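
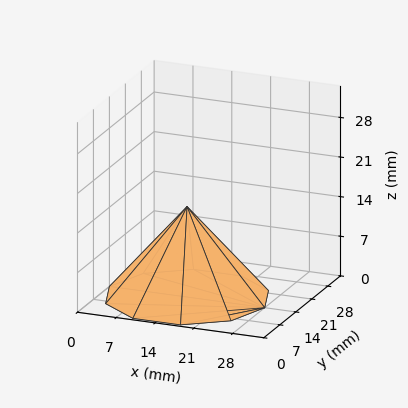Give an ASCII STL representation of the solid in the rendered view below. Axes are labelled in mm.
Reading the render: the shape is a regular 10-sided pyramid, base circumscribed radius ≈ 14 mm, apex at z ≈ 16 mm (dimensions read to the nearest mm from the axis ticks). For the STL, each face is triangulated and given an outward normal.

solid part
  facet normal 0.0000 0.0000 -1.0000
    outer loop
      vertex 18.3 27.3 0.0
      vertex 25.3 22.2 0.0
      vertex 28.0 14.0 0.0
    endloop
  endfacet
  facet normal 0.0000 0.0000 -1.0000
    outer loop
      vertex 9.7 27.3 0.0
      vertex 18.3 27.3 0.0
      vertex 28.0 14.0 0.0
    endloop
  endfacet
  facet normal 0.0000 0.0000 -1.0000
    outer loop
      vertex 2.7 22.2 0.0
      vertex 9.7 27.3 0.0
      vertex 28.0 14.0 0.0
    endloop
  endfacet
  facet normal 0.0000 0.0000 -1.0000
    outer loop
      vertex 0.0 14.0 0.0
      vertex 2.7 22.2 0.0
      vertex 28.0 14.0 0.0
    endloop
  endfacet
  facet normal 0.0000 0.0000 -1.0000
    outer loop
      vertex 2.7 5.8 0.0
      vertex 0.0 14.0 0.0
      vertex 28.0 14.0 0.0
    endloop
  endfacet
  facet normal 0.0000 0.0000 -1.0000
    outer loop
      vertex 9.7 0.7 0.0
      vertex 2.7 5.8 0.0
      vertex 28.0 14.0 0.0
    endloop
  endfacet
  facet normal 0.0000 0.0000 -1.0000
    outer loop
      vertex 18.3 0.7 0.0
      vertex 9.7 0.7 0.0
      vertex 28.0 14.0 0.0
    endloop
  endfacet
  facet normal 0.0000 0.0000 -1.0000
    outer loop
      vertex 25.3 5.8 0.0
      vertex 18.3 0.7 0.0
      vertex 28.0 14.0 0.0
    endloop
  endfacet
  facet normal 0.7305 0.2405 0.6392
    outer loop
      vertex 28.0 14.0 0.0
      vertex 25.3 22.2 0.0
      vertex 14.0 14.0 16.0
    endloop
  endfacet
  facet normal 0.4531 0.6219 0.6387
    outer loop
      vertex 25.3 22.2 0.0
      vertex 18.3 27.3 0.0
      vertex 14.0 14.0 16.0
    endloop
  endfacet
  facet normal 0.0000 0.7690 0.6392
    outer loop
      vertex 18.3 27.3 0.0
      vertex 9.7 27.3 0.0
      vertex 14.0 14.0 16.0
    endloop
  endfacet
  facet normal -0.4531 0.6219 0.6387
    outer loop
      vertex 9.7 27.3 0.0
      vertex 2.7 22.2 0.0
      vertex 14.0 14.0 16.0
    endloop
  endfacet
  facet normal -0.7305 0.2405 0.6392
    outer loop
      vertex 2.7 22.2 0.0
      vertex 0.0 14.0 0.0
      vertex 14.0 14.0 16.0
    endloop
  endfacet
  facet normal -0.7305 -0.2405 0.6392
    outer loop
      vertex 0.0 14.0 0.0
      vertex 2.7 5.8 0.0
      vertex 14.0 14.0 16.0
    endloop
  endfacet
  facet normal -0.4531 -0.6219 0.6387
    outer loop
      vertex 2.7 5.8 0.0
      vertex 9.7 0.7 0.0
      vertex 14.0 14.0 16.0
    endloop
  endfacet
  facet normal 0.0000 -0.7690 0.6392
    outer loop
      vertex 9.7 0.7 0.0
      vertex 18.3 0.7 0.0
      vertex 14.0 14.0 16.0
    endloop
  endfacet
  facet normal 0.4531 -0.6219 0.6387
    outer loop
      vertex 18.3 0.7 0.0
      vertex 25.3 5.8 0.0
      vertex 14.0 14.0 16.0
    endloop
  endfacet
  facet normal 0.7305 -0.2405 0.6392
    outer loop
      vertex 25.3 5.8 0.0
      vertex 28.0 14.0 0.0
      vertex 14.0 14.0 16.0
    endloop
  endfacet
endsolid part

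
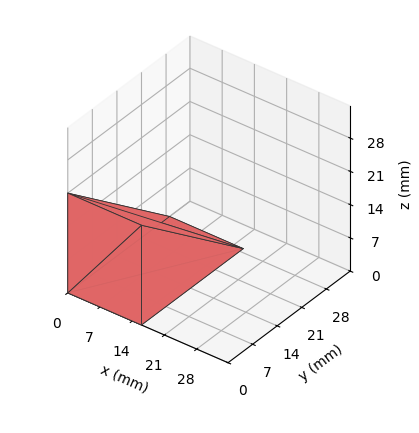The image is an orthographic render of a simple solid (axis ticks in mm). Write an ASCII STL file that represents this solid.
Reading the render: the shape is a wedge (ramp): 16 × 29 mm base, rising to 21 mm along the y=0 edge and sloping linearly to z=0 at y=29 (dimensions read to the nearest mm from the axis ticks). For the STL, each face is triangulated and given an outward normal.

solid part
  facet normal 0.0000 0.0000 -1.0000
    outer loop
      vertex 16.00 29.00 0.00
      vertex 16.00 0.00 0.00
      vertex 0.00 0.00 0.00
    endloop
  endfacet
  facet normal 0.0000 0.0000 -1.0000
    outer loop
      vertex 0.00 29.00 0.00
      vertex 16.00 29.00 0.00
      vertex 0.00 0.00 0.00
    endloop
  endfacet
  facet normal 0.0000 -1.0000 0.0000
    outer loop
      vertex 0.00 0.00 0.00
      vertex 16.00 0.00 0.00
      vertex 16.00 0.00 21.00
    endloop
  endfacet
  facet normal 0.0000 -1.0000 0.0000
    outer loop
      vertex 0.00 0.00 0.00
      vertex 16.00 0.00 21.00
      vertex 0.00 0.00 21.00
    endloop
  endfacet
  facet normal 0.0000 0.5865 0.8099
    outer loop
      vertex 0.00 0.00 21.00
      vertex 16.00 0.00 21.00
      vertex 16.00 29.00 0.00
    endloop
  endfacet
  facet normal 0.0000 0.5865 0.8099
    outer loop
      vertex 0.00 0.00 21.00
      vertex 16.00 29.00 0.00
      vertex 0.00 29.00 0.00
    endloop
  endfacet
  facet normal -1.0000 0.0000 0.0000
    outer loop
      vertex 0.00 0.00 21.00
      vertex 0.00 29.00 0.00
      vertex 0.00 0.00 0.00
    endloop
  endfacet
  facet normal 1.0000 0.0000 0.0000
    outer loop
      vertex 16.00 0.00 0.00
      vertex 16.00 29.00 0.00
      vertex 16.00 0.00 21.00
    endloop
  endfacet
endsolid part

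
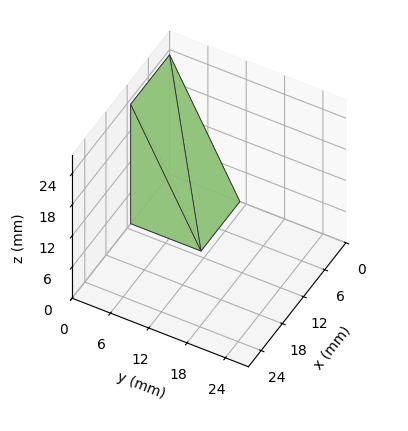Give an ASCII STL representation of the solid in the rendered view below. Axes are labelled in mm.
Reading the render: the shape is a wedge (ramp): 11 × 11 mm base, rising to 23 mm along the y=0 edge and sloping linearly to z=0 at y=11 (dimensions read to the nearest mm from the axis ticks). For the STL, each face is triangulated and given an outward normal.

solid part
  facet normal 0.0000 0.0000 -1.0000
    outer loop
      vertex 11.000 11.000 0.000
      vertex 11.000 0.000 0.000
      vertex 0.000 0.000 0.000
    endloop
  endfacet
  facet normal 0.0000 0.0000 -1.0000
    outer loop
      vertex 0.000 11.000 0.000
      vertex 11.000 11.000 0.000
      vertex 0.000 0.000 0.000
    endloop
  endfacet
  facet normal 0.0000 -1.0000 0.0000
    outer loop
      vertex 0.000 0.000 0.000
      vertex 11.000 0.000 0.000
      vertex 11.000 0.000 23.000
    endloop
  endfacet
  facet normal 0.0000 -1.0000 0.0000
    outer loop
      vertex 0.000 0.000 0.000
      vertex 11.000 0.000 23.000
      vertex 0.000 0.000 23.000
    endloop
  endfacet
  facet normal 0.0000 0.9021 0.4315
    outer loop
      vertex 0.000 0.000 23.000
      vertex 11.000 0.000 23.000
      vertex 11.000 11.000 0.000
    endloop
  endfacet
  facet normal 0.0000 0.9021 0.4315
    outer loop
      vertex 0.000 0.000 23.000
      vertex 11.000 11.000 0.000
      vertex 0.000 11.000 0.000
    endloop
  endfacet
  facet normal -1.0000 0.0000 0.0000
    outer loop
      vertex 0.000 0.000 23.000
      vertex 0.000 11.000 0.000
      vertex 0.000 0.000 0.000
    endloop
  endfacet
  facet normal 1.0000 0.0000 0.0000
    outer loop
      vertex 11.000 0.000 0.000
      vertex 11.000 11.000 0.000
      vertex 11.000 0.000 23.000
    endloop
  endfacet
endsolid part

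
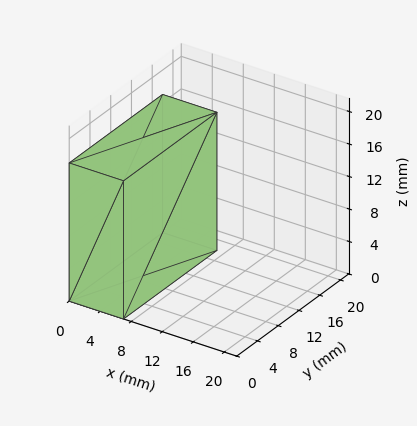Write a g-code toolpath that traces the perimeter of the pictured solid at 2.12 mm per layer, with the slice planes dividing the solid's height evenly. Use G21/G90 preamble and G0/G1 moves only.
Reading the render: the shape is a rectangular box, roughly 7 × 18 mm footprint and 17 mm tall (dimensions read to the nearest mm from the axis ticks). For the g-code, the solid's height is divided into equal slices at the stated Δz and each level perimeter traced with G1 moves after a G0 lift.

; perimeter-only toolpath
G21 ; units = mm
G90 ; absolute positioning
G28 ; home
; layer 1
G0 Z2.12
G0 X0.00 Y0.00
G1 X7.00 Y0.00
G1 X7.00 Y18.00
G1 X0.00 Y18.00
G1 X0.00 Y0.00
; layer 2
G0 Z4.25
G0 X0.00 Y0.00
G1 X7.00 Y0.00
G1 X7.00 Y18.00
G1 X0.00 Y18.00
G1 X0.00 Y0.00
; layer 3
G0 Z6.38
G0 X0.00 Y0.00
G1 X7.00 Y0.00
G1 X7.00 Y18.00
G1 X0.00 Y18.00
G1 X0.00 Y0.00
; layer 4
G0 Z8.50
G0 X0.00 Y0.00
G1 X7.00 Y0.00
G1 X7.00 Y18.00
G1 X0.00 Y18.00
G1 X0.00 Y0.00
; layer 5
G0 Z10.62
G0 X0.00 Y0.00
G1 X7.00 Y0.00
G1 X7.00 Y18.00
G1 X0.00 Y18.00
G1 X0.00 Y0.00
; layer 6
G0 Z12.75
G0 X0.00 Y0.00
G1 X7.00 Y0.00
G1 X7.00 Y18.00
G1 X0.00 Y18.00
G1 X0.00 Y0.00
; layer 7
G0 Z14.88
G0 X0.00 Y0.00
G1 X7.00 Y0.00
G1 X7.00 Y18.00
G1 X0.00 Y18.00
G1 X0.00 Y0.00
; layer 8
G0 Z17.00
G0 X0.00 Y0.00
G1 X7.00 Y0.00
G1 X7.00 Y18.00
G1 X0.00 Y18.00
G1 X0.00 Y0.00
M2 ; end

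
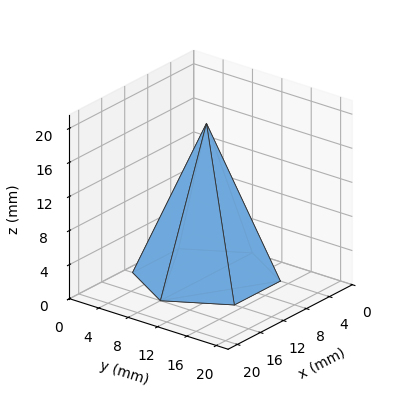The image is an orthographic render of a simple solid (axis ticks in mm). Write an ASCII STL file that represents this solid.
Reading the render: the shape is a regular 6-sided pyramid, base circumscribed radius ≈ 8 mm, apex at z ≈ 18 mm (dimensions read to the nearest mm from the axis ticks). For the STL, each face is triangulated and given an outward normal.

solid part
  facet normal 0.0000 0.0000 -1.0000
    outer loop
      vertex 4.000 14.928 0.000
      vertex 12.000 14.928 0.000
      vertex 16.000 8.000 0.000
    endloop
  endfacet
  facet normal 0.0000 0.0000 -1.0000
    outer loop
      vertex 0.000 8.000 0.000
      vertex 4.000 14.928 0.000
      vertex 16.000 8.000 0.000
    endloop
  endfacet
  facet normal 0.0000 0.0000 -1.0000
    outer loop
      vertex 4.000 1.072 0.000
      vertex 0.000 8.000 0.000
      vertex 16.000 8.000 0.000
    endloop
  endfacet
  facet normal 0.0000 0.0000 -1.0000
    outer loop
      vertex 12.000 1.072 0.000
      vertex 4.000 1.072 0.000
      vertex 16.000 8.000 0.000
    endloop
  endfacet
  facet normal 0.8082 0.4666 0.3592
    outer loop
      vertex 16.000 8.000 0.000
      vertex 12.000 14.928 0.000
      vertex 8.000 8.000 18.000
    endloop
  endfacet
  facet normal 0.0000 0.9333 0.3592
    outer loop
      vertex 12.000 14.928 0.000
      vertex 4.000 14.928 0.000
      vertex 8.000 8.000 18.000
    endloop
  endfacet
  facet normal -0.8082 0.4666 0.3592
    outer loop
      vertex 4.000 14.928 0.000
      vertex 0.000 8.000 0.000
      vertex 8.000 8.000 18.000
    endloop
  endfacet
  facet normal -0.8082 -0.4666 0.3592
    outer loop
      vertex 0.000 8.000 0.000
      vertex 4.000 1.072 0.000
      vertex 8.000 8.000 18.000
    endloop
  endfacet
  facet normal 0.0000 -0.9333 0.3592
    outer loop
      vertex 4.000 1.072 0.000
      vertex 12.000 1.072 0.000
      vertex 8.000 8.000 18.000
    endloop
  endfacet
  facet normal 0.8082 -0.4666 0.3592
    outer loop
      vertex 12.000 1.072 0.000
      vertex 16.000 8.000 0.000
      vertex 8.000 8.000 18.000
    endloop
  endfacet
endsolid part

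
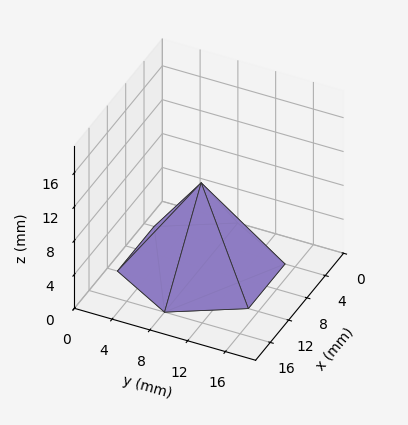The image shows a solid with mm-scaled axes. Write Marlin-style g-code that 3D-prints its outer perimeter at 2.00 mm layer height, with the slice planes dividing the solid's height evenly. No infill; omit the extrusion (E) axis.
Reading the render: the shape is a regular 6-sided pyramid, base circumscribed radius ≈ 8 mm, apex at z ≈ 10 mm (dimensions read to the nearest mm from the axis ticks). For the g-code, the solid's height is divided into equal slices at the stated Δz and each level perimeter traced with G1 moves after a G0 lift.

; perimeter-only toolpath
G21 ; units = mm
G90 ; absolute positioning
G28 ; home
; layer 1
G0 Z2.00
G0 X14.40 Y8.00
G1 X11.20 Y13.54
G1 X4.80 Y13.54
G1 X1.60 Y8.00
G1 X4.80 Y2.46
G1 X11.20 Y2.46
G1 X14.40 Y8.00
; layer 2
G0 Z4.00
G0 X12.80 Y8.00
G1 X10.40 Y12.16
G1 X5.60 Y12.16
G1 X3.20 Y8.00
G1 X5.60 Y3.84
G1 X10.40 Y3.84
G1 X12.80 Y8.00
; layer 3
G0 Z6.00
G0 X11.20 Y8.00
G1 X9.60 Y10.77
G1 X6.40 Y10.77
G1 X4.80 Y8.00
G1 X6.40 Y5.23
G1 X9.60 Y5.23
G1 X11.20 Y8.00
; layer 4
G0 Z8.00
G0 X9.60 Y8.00
G1 X8.80 Y9.39
G1 X7.20 Y9.39
G1 X6.40 Y8.00
G1 X7.20 Y6.61
G1 X8.80 Y6.61
G1 X9.60 Y8.00
M2 ; end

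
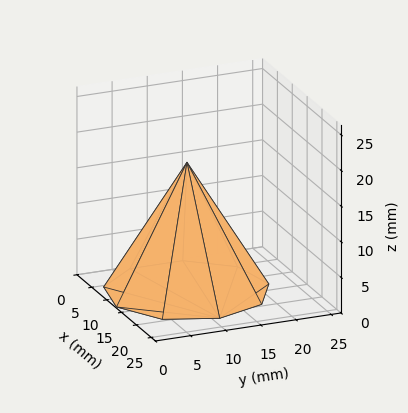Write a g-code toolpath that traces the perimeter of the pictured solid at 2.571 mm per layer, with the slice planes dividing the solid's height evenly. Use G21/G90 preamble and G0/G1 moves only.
Reading the render: the shape is a regular 9-sided pyramid, base circumscribed radius ≈ 11 mm, apex at z ≈ 18 mm (dimensions read to the nearest mm from the axis ticks). For the g-code, the solid's height is divided into equal slices at the stated Δz and each level perimeter traced with G1 moves after a G0 lift.

; perimeter-only toolpath
G21 ; units = mm
G90 ; absolute positioning
G28 ; home
; layer 1
G0 Z2.571
G0 X20.429 Y11.000
G1 X18.222 Y17.061
G1 X12.637 Y20.285
G1 X6.286 Y19.165
G1 X2.140 Y14.225
G1 X2.140 Y7.775
G1 X6.286 Y2.835
G1 X12.637 Y1.715
G1 X18.222 Y4.939
G1 X20.429 Y11.000
; layer 2
G0 Z5.143
G0 X18.857 Y11.000
G1 X17.019 Y16.051
G1 X12.364 Y18.738
G1 X7.071 Y17.804
G1 X3.616 Y13.687
G1 X3.616 Y8.313
G1 X7.071 Y4.196
G1 X12.364 Y3.262
G1 X17.019 Y5.949
G1 X18.857 Y11.000
; layer 3
G0 Z7.714
G0 X17.286 Y11.000
G1 X15.815 Y15.041
G1 X12.091 Y17.190
G1 X7.857 Y16.443
G1 X5.093 Y13.150
G1 X5.093 Y8.850
G1 X7.857 Y5.557
G1 X12.091 Y4.810
G1 X15.815 Y6.959
G1 X17.286 Y11.000
; layer 4
G0 Z10.286
G0 X15.714 Y11.000
G1 X14.611 Y14.030
G1 X11.819 Y15.643
G1 X8.643 Y15.083
G1 X6.570 Y12.612
G1 X6.570 Y9.388
G1 X8.643 Y6.917
G1 X11.819 Y6.357
G1 X14.611 Y7.970
G1 X15.714 Y11.000
; layer 5
G0 Z12.857
G0 X14.143 Y11.000
G1 X13.407 Y13.020
G1 X11.546 Y14.095
G1 X9.429 Y13.722
G1 X8.047 Y12.075
G1 X8.047 Y9.925
G1 X9.429 Y8.278
G1 X11.546 Y7.905
G1 X13.407 Y8.980
G1 X14.143 Y11.000
; layer 6
G0 Z15.429
G0 X12.571 Y11.000
G1 X12.204 Y12.010
G1 X11.273 Y12.548
G1 X10.214 Y12.361
G1 X9.523 Y11.537
G1 X9.523 Y10.463
G1 X10.214 Y9.639
G1 X11.273 Y9.452
G1 X12.204 Y9.990
G1 X12.571 Y11.000
M2 ; end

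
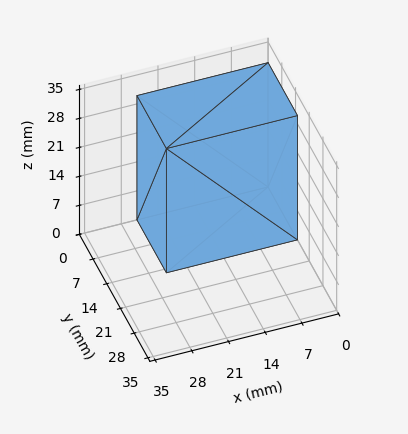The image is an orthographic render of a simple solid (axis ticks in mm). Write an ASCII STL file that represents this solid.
Reading the render: the shape is a rectangular box, roughly 25 × 15 mm footprint and 30 mm tall (dimensions read to the nearest mm from the axis ticks). For the STL, each face is triangulated and given an outward normal.

solid part
  facet normal 0.0000 0.0000 -1.0000
    outer loop
      vertex 25.00 15.00 0.00
      vertex 25.00 0.00 0.00
      vertex 0.00 0.00 0.00
    endloop
  endfacet
  facet normal 0.0000 0.0000 -1.0000
    outer loop
      vertex 0.00 15.00 0.00
      vertex 25.00 15.00 0.00
      vertex 0.00 0.00 0.00
    endloop
  endfacet
  facet normal 0.0000 0.0000 1.0000
    outer loop
      vertex 0.00 0.00 30.00
      vertex 25.00 0.00 30.00
      vertex 25.00 15.00 30.00
    endloop
  endfacet
  facet normal 0.0000 0.0000 1.0000
    outer loop
      vertex 0.00 0.00 30.00
      vertex 25.00 15.00 30.00
      vertex 0.00 15.00 30.00
    endloop
  endfacet
  facet normal 0.0000 -1.0000 0.0000
    outer loop
      vertex 0.00 0.00 0.00
      vertex 25.00 0.00 0.00
      vertex 25.00 0.00 30.00
    endloop
  endfacet
  facet normal 0.0000 -1.0000 0.0000
    outer loop
      vertex 0.00 0.00 0.00
      vertex 25.00 0.00 30.00
      vertex 0.00 0.00 30.00
    endloop
  endfacet
  facet normal 0.0000 1.0000 0.0000
    outer loop
      vertex 25.00 15.00 30.00
      vertex 25.00 15.00 0.00
      vertex 0.00 15.00 0.00
    endloop
  endfacet
  facet normal 0.0000 1.0000 0.0000
    outer loop
      vertex 0.00 15.00 30.00
      vertex 25.00 15.00 30.00
      vertex 0.00 15.00 0.00
    endloop
  endfacet
  facet normal -1.0000 0.0000 0.0000
    outer loop
      vertex 0.00 15.00 30.00
      vertex 0.00 15.00 0.00
      vertex 0.00 0.00 0.00
    endloop
  endfacet
  facet normal -1.0000 0.0000 0.0000
    outer loop
      vertex 0.00 0.00 30.00
      vertex 0.00 15.00 30.00
      vertex 0.00 0.00 0.00
    endloop
  endfacet
  facet normal 1.0000 0.0000 0.0000
    outer loop
      vertex 25.00 0.00 0.00
      vertex 25.00 15.00 0.00
      vertex 25.00 15.00 30.00
    endloop
  endfacet
  facet normal 1.0000 0.0000 0.0000
    outer loop
      vertex 25.00 0.00 0.00
      vertex 25.00 15.00 30.00
      vertex 25.00 0.00 30.00
    endloop
  endfacet
endsolid part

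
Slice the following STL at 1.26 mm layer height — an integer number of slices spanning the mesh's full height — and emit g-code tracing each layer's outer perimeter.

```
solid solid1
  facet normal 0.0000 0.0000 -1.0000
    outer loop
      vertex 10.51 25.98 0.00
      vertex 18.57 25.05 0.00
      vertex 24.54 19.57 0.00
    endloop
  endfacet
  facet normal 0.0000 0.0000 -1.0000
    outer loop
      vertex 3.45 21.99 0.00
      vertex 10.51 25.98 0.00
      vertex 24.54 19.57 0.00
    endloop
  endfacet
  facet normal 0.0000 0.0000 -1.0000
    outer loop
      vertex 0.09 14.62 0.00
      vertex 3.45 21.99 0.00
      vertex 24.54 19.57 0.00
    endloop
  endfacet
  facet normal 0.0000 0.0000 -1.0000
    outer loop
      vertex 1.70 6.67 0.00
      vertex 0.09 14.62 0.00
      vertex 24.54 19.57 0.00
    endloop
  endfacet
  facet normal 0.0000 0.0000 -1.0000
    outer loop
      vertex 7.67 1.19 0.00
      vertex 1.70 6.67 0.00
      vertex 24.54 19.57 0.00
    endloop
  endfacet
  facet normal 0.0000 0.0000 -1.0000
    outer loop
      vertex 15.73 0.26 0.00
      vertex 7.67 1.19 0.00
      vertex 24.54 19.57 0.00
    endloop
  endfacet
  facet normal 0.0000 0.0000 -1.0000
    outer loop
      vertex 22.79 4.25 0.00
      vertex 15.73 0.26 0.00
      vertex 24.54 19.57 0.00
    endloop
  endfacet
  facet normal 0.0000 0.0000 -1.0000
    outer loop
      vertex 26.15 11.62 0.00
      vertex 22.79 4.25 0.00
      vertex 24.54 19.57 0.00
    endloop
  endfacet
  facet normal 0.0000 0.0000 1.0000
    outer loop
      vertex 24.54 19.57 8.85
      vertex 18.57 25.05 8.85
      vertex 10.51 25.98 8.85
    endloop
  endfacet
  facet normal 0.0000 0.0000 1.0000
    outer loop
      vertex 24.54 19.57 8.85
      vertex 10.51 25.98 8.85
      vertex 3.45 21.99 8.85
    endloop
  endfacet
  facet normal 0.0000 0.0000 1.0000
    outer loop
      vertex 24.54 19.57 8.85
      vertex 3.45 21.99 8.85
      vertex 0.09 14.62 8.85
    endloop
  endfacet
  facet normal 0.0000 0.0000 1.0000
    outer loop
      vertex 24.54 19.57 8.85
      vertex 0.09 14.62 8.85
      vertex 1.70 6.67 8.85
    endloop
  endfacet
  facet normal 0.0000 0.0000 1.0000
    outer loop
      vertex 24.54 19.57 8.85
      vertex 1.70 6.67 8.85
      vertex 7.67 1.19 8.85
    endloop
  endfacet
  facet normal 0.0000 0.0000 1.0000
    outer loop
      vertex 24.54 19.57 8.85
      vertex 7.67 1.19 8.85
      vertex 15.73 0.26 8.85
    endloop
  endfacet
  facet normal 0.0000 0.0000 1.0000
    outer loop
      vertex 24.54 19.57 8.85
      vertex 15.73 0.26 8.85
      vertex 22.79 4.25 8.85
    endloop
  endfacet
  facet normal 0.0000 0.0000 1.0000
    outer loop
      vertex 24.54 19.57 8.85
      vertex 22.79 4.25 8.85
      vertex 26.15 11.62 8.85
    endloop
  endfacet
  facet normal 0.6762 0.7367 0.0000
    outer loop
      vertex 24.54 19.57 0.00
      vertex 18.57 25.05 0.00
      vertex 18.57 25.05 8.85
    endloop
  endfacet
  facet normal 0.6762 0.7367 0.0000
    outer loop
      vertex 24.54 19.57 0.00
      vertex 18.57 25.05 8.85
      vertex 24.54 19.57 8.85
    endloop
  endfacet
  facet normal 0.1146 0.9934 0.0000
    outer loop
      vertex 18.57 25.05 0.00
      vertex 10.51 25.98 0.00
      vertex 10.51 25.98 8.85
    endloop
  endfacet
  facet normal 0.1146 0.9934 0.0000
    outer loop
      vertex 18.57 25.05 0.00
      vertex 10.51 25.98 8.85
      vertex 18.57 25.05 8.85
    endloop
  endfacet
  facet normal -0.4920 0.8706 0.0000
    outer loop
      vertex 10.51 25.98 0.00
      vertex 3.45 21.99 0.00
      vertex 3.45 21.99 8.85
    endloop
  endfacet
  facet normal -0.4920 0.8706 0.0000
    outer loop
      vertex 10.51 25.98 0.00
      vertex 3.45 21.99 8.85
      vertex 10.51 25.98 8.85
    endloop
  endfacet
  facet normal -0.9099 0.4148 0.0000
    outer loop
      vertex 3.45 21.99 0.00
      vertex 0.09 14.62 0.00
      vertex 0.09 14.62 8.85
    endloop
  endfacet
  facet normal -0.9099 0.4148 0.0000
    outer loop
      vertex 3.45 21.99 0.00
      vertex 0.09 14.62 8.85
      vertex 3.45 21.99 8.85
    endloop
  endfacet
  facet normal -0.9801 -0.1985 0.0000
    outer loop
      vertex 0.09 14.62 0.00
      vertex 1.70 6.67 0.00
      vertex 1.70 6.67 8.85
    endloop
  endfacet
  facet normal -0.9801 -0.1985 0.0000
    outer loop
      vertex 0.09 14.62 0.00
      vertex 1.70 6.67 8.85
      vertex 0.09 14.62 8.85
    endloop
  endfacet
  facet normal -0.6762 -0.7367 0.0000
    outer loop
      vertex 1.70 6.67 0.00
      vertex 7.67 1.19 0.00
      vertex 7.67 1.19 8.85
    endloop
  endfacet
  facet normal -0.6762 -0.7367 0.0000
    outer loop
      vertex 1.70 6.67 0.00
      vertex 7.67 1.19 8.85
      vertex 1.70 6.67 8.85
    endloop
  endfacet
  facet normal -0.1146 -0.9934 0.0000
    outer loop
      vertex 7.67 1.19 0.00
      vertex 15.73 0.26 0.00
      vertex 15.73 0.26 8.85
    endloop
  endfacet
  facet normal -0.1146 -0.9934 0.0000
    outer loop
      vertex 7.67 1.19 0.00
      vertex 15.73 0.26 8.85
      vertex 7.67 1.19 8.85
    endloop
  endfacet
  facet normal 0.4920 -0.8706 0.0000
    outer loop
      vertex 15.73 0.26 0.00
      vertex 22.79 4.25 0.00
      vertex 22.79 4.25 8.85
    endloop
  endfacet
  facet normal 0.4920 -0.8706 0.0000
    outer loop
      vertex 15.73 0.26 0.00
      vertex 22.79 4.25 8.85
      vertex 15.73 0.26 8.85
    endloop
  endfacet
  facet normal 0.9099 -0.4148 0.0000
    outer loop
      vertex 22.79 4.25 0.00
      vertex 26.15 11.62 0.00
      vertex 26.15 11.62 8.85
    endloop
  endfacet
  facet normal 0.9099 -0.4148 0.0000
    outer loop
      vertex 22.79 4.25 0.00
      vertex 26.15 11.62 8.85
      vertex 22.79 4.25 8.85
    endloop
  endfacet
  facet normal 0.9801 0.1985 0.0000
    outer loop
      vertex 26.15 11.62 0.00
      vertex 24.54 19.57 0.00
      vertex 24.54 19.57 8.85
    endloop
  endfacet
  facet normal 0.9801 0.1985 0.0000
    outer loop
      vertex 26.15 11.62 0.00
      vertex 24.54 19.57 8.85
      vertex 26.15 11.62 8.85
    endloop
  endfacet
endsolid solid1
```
; perimeter-only toolpath
G21 ; units = mm
G90 ; absolute positioning
G28 ; home
; layer 1
G0 Z1.26
G0 X24.54 Y19.57
G1 X18.57 Y25.05
G1 X10.51 Y25.98
G1 X3.45 Y21.99
G1 X0.09 Y14.62
G1 X1.70 Y6.67
G1 X7.67 Y1.19
G1 X15.73 Y0.26
G1 X22.79 Y4.25
G1 X26.15 Y11.62
G1 X24.54 Y19.57
; layer 2
G0 Z2.53
G0 X24.54 Y19.57
G1 X18.57 Y25.05
G1 X10.51 Y25.98
G1 X3.45 Y21.99
G1 X0.09 Y14.62
G1 X1.70 Y6.67
G1 X7.67 Y1.19
G1 X15.73 Y0.26
G1 X22.79 Y4.25
G1 X26.15 Y11.62
G1 X24.54 Y19.57
; layer 3
G0 Z3.79
G0 X24.54 Y19.57
G1 X18.57 Y25.05
G1 X10.51 Y25.98
G1 X3.45 Y21.99
G1 X0.09 Y14.62
G1 X1.70 Y6.67
G1 X7.67 Y1.19
G1 X15.73 Y0.26
G1 X22.79 Y4.25
G1 X26.15 Y11.62
G1 X24.54 Y19.57
; layer 4
G0 Z5.06
G0 X24.54 Y19.57
G1 X18.57 Y25.05
G1 X10.51 Y25.98
G1 X3.45 Y21.99
G1 X0.09 Y14.62
G1 X1.70 Y6.67
G1 X7.67 Y1.19
G1 X15.73 Y0.26
G1 X22.79 Y4.25
G1 X26.15 Y11.62
G1 X24.54 Y19.57
; layer 5
G0 Z6.32
G0 X24.54 Y19.57
G1 X18.57 Y25.05
G1 X10.51 Y25.98
G1 X3.45 Y21.99
G1 X0.09 Y14.62
G1 X1.70 Y6.67
G1 X7.67 Y1.19
G1 X15.73 Y0.26
G1 X22.79 Y4.25
G1 X26.15 Y11.62
G1 X24.54 Y19.57
; layer 6
G0 Z7.59
G0 X24.54 Y19.57
G1 X18.57 Y25.05
G1 X10.51 Y25.98
G1 X3.45 Y21.99
G1 X0.09 Y14.62
G1 X1.70 Y6.67
G1 X7.67 Y1.19
G1 X15.73 Y0.26
G1 X22.79 Y4.25
G1 X26.15 Y11.62
G1 X24.54 Y19.57
; layer 7
G0 Z8.85
G0 X24.54 Y19.57
G1 X18.57 Y25.05
G1 X10.51 Y25.98
G1 X3.45 Y21.99
G1 X0.09 Y14.62
G1 X1.70 Y6.67
G1 X7.67 Y1.19
G1 X15.73 Y0.26
G1 X22.79 Y4.25
G1 X26.15 Y11.62
G1 X24.54 Y19.57
M2 ; end

The solid is a regular 10-sided prism (a cylinder approximated with 10 flat sides), circumscribed radius ≈ 13.1 mm, height ≈ 8.85 mm. Slicing at Δz = 1.26 mm — 7 equal slices spanning the solid's height, so layer i sits at z = i·h/7 — gives 7 non-empty perimeters. Each is a 10-segment closed polygon; G0 lifts to the layer z and rapids to the start vertex, then G1 traces the edges.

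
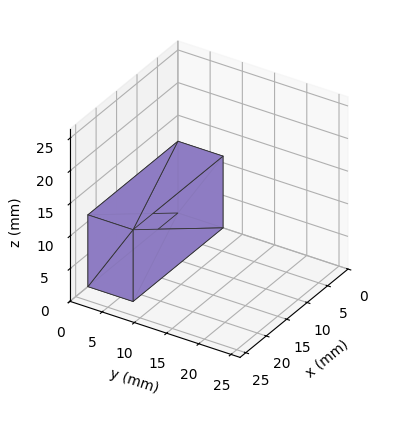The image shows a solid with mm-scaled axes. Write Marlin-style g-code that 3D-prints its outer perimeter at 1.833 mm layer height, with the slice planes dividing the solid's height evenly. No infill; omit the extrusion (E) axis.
Reading the render: the shape is a rectangular box, roughly 22 × 7 mm footprint and 11 mm tall (dimensions read to the nearest mm from the axis ticks). For the g-code, the solid's height is divided into equal slices at the stated Δz and each level perimeter traced with G1 moves after a G0 lift.

; perimeter-only toolpath
G21 ; units = mm
G90 ; absolute positioning
G28 ; home
; layer 1
G0 Z1.833
G0 X0.000 Y0.000
G1 X22.000 Y0.000
G1 X22.000 Y7.000
G1 X0.000 Y7.000
G1 X0.000 Y0.000
; layer 2
G0 Z3.667
G0 X0.000 Y0.000
G1 X22.000 Y0.000
G1 X22.000 Y7.000
G1 X0.000 Y7.000
G1 X0.000 Y0.000
; layer 3
G0 Z5.500
G0 X0.000 Y0.000
G1 X22.000 Y0.000
G1 X22.000 Y7.000
G1 X0.000 Y7.000
G1 X0.000 Y0.000
; layer 4
G0 Z7.333
G0 X0.000 Y0.000
G1 X22.000 Y0.000
G1 X22.000 Y7.000
G1 X0.000 Y7.000
G1 X0.000 Y0.000
; layer 5
G0 Z9.167
G0 X0.000 Y0.000
G1 X22.000 Y0.000
G1 X22.000 Y7.000
G1 X0.000 Y7.000
G1 X0.000 Y0.000
; layer 6
G0 Z11.000
G0 X0.000 Y0.000
G1 X22.000 Y0.000
G1 X22.000 Y7.000
G1 X0.000 Y7.000
G1 X0.000 Y0.000
M2 ; end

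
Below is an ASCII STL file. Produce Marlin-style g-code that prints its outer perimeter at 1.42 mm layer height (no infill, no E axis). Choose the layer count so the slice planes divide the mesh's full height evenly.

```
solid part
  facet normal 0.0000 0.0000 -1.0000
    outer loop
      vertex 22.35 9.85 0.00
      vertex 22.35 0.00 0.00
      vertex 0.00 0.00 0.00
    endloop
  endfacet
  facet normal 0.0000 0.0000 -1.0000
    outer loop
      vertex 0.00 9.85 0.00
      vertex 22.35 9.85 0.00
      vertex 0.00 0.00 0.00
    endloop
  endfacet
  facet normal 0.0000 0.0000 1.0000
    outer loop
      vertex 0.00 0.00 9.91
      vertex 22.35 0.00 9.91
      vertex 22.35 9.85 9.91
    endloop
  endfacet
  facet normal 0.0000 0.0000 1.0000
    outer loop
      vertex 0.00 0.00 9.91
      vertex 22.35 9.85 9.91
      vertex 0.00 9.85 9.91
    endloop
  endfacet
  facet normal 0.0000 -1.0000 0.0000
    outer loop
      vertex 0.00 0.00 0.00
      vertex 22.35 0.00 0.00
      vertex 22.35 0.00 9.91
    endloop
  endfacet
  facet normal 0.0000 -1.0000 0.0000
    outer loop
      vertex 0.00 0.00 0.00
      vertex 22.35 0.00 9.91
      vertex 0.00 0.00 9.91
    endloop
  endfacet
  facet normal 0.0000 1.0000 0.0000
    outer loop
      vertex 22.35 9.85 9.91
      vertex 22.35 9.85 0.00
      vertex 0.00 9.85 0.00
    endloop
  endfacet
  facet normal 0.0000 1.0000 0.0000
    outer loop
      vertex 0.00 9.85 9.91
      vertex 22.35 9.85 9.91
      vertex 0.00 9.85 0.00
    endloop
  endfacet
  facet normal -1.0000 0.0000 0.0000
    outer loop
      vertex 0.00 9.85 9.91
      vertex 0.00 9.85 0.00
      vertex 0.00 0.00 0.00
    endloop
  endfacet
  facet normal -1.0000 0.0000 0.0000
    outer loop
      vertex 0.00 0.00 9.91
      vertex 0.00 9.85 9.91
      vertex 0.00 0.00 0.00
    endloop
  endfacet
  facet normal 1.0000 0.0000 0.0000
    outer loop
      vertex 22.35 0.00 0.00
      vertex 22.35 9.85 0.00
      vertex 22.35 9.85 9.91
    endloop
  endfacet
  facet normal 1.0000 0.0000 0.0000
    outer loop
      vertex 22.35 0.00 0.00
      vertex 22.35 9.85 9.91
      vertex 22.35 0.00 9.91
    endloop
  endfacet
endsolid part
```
; perimeter-only toolpath
G21 ; units = mm
G90 ; absolute positioning
G28 ; home
; layer 1
G0 Z1.42
G0 X0.00 Y0.00
G1 X22.35 Y0.00
G1 X22.35 Y9.85
G1 X0.00 Y9.85
G1 X0.00 Y0.00
; layer 2
G0 Z2.83
G0 X0.00 Y0.00
G1 X22.35 Y0.00
G1 X22.35 Y9.85
G1 X0.00 Y9.85
G1 X0.00 Y0.00
; layer 3
G0 Z4.25
G0 X0.00 Y0.00
G1 X22.35 Y0.00
G1 X22.35 Y9.85
G1 X0.00 Y9.85
G1 X0.00 Y0.00
; layer 4
G0 Z5.66
G0 X0.00 Y0.00
G1 X22.35 Y0.00
G1 X22.35 Y9.85
G1 X0.00 Y9.85
G1 X0.00 Y0.00
; layer 5
G0 Z7.08
G0 X0.00 Y0.00
G1 X22.35 Y0.00
G1 X22.35 Y9.85
G1 X0.00 Y9.85
G1 X0.00 Y0.00
; layer 6
G0 Z8.49
G0 X0.00 Y0.00
G1 X22.35 Y0.00
G1 X22.35 Y9.85
G1 X0.00 Y9.85
G1 X0.00 Y0.00
; layer 7
G0 Z9.91
G0 X0.00 Y0.00
G1 X22.35 Y0.00
G1 X22.35 Y9.85
G1 X0.00 Y9.85
G1 X0.00 Y0.00
M2 ; end

The solid is a rectangular box, roughly 22.4 × 9.85 mm footprint and 9.91 mm tall. Slicing at Δz = 1.42 mm — 7 equal slices spanning the solid's height, so layer i sits at z = i·h/7 — gives 7 non-empty perimeters. Each is a 4-segment closed polygon; G0 lifts to the layer z and rapids to the start vertex, then G1 traces the edges.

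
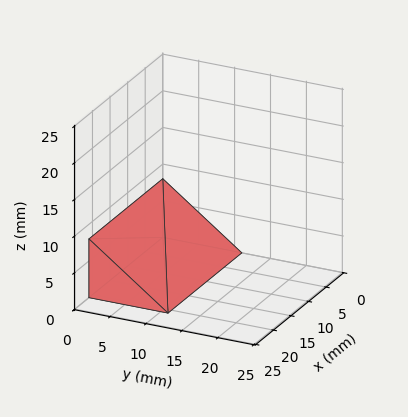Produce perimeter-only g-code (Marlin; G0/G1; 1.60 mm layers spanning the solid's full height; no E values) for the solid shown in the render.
Reading the render: the shape is a wedge (ramp): 21 × 11 mm base, rising to 8 mm along the y=0 edge and sloping linearly to z=0 at y=11 (dimensions read to the nearest mm from the axis ticks). For the g-code, the solid's height is divided into equal slices at the stated Δz and each level perimeter traced with G1 moves after a G0 lift.

; perimeter-only toolpath
G21 ; units = mm
G90 ; absolute positioning
G28 ; home
; layer 1
G0 Z1.60
G0 X0.00 Y0.00
G1 X21.00 Y0.00
G1 X21.00 Y8.80
G1 X0.00 Y8.80
G1 X0.00 Y0.00
; layer 2
G0 Z3.20
G0 X0.00 Y0.00
G1 X21.00 Y0.00
G1 X21.00 Y6.60
G1 X0.00 Y6.60
G1 X0.00 Y0.00
; layer 3
G0 Z4.80
G0 X0.00 Y0.00
G1 X21.00 Y0.00
G1 X21.00 Y4.40
G1 X0.00 Y4.40
G1 X0.00 Y0.00
; layer 4
G0 Z6.40
G0 X0.00 Y0.00
G1 X21.00 Y0.00
G1 X21.00 Y2.20
G1 X0.00 Y2.20
G1 X0.00 Y0.00
M2 ; end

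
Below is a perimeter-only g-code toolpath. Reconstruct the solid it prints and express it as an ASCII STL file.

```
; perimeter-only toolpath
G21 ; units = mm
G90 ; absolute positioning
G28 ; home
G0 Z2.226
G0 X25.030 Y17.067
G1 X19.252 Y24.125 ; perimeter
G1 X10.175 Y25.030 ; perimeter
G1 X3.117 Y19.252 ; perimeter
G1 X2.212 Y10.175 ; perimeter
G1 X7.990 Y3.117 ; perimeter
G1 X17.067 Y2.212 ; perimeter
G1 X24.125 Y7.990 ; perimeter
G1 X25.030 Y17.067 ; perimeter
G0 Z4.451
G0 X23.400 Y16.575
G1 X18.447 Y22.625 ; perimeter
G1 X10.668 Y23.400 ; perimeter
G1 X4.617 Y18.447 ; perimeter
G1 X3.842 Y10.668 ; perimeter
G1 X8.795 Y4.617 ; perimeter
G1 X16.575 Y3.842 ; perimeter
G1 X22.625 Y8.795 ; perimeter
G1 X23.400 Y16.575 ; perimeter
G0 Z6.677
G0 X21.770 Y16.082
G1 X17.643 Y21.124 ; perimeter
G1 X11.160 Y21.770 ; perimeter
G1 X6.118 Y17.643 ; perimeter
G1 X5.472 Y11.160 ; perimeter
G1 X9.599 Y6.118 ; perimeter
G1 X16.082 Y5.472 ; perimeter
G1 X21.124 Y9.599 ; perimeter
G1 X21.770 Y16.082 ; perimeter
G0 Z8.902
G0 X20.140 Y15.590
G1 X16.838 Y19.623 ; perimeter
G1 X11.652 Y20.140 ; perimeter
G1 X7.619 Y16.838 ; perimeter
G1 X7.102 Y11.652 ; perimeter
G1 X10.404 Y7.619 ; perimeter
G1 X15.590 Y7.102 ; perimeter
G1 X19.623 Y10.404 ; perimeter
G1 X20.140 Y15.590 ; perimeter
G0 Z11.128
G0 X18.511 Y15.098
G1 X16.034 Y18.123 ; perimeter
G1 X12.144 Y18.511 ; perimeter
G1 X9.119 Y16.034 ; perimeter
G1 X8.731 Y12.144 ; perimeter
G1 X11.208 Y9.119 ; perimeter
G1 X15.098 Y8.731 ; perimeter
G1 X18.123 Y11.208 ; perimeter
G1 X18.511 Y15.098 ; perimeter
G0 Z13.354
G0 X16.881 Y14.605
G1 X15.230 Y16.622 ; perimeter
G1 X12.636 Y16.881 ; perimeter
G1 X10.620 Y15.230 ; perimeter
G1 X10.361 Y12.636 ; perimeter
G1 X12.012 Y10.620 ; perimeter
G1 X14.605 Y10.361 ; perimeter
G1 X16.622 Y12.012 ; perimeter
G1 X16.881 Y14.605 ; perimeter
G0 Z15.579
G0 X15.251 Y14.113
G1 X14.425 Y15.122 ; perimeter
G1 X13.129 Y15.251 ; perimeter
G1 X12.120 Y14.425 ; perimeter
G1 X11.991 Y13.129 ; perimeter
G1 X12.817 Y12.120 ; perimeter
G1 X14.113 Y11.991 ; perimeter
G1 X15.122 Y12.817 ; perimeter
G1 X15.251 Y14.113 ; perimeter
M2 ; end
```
solid part
  facet normal 0.0000 0.0000 -1.0000
    outer loop
      vertex 9.683 26.660 0.000
      vertex 20.056 25.626 0.000
      vertex 26.660 17.559 0.000
    endloop
  endfacet
  facet normal 0.0000 0.0000 -1.0000
    outer loop
      vertex 1.616 20.056 0.000
      vertex 9.683 26.660 0.000
      vertex 26.660 17.559 0.000
    endloop
  endfacet
  facet normal 0.0000 0.0000 -1.0000
    outer loop
      vertex 0.582 9.683 0.000
      vertex 1.616 20.056 0.000
      vertex 26.660 17.559 0.000
    endloop
  endfacet
  facet normal 0.0000 0.0000 -1.0000
    outer loop
      vertex 7.186 1.616 0.000
      vertex 0.582 9.683 0.000
      vertex 26.660 17.559 0.000
    endloop
  endfacet
  facet normal 0.0000 0.0000 -1.0000
    outer loop
      vertex 17.559 0.582 0.000
      vertex 7.186 1.616 0.000
      vertex 26.660 17.559 0.000
    endloop
  endfacet
  facet normal 0.0000 0.0000 -1.0000
    outer loop
      vertex 25.626 7.186 0.000
      vertex 17.559 0.582 0.000
      vertex 26.660 17.559 0.000
    endloop
  endfacet
  facet normal 0.6319 0.5173 0.5772
    outer loop
      vertex 26.660 17.559 0.000
      vertex 20.056 25.626 0.000
      vertex 13.621 13.621 17.805
    endloop
  endfacet
  facet normal 0.0810 0.8126 0.5772
    outer loop
      vertex 20.056 25.626 0.000
      vertex 9.683 26.660 0.000
      vertex 13.621 13.621 17.805
    endloop
  endfacet
  facet normal -0.5173 0.6319 0.5772
    outer loop
      vertex 9.683 26.660 0.000
      vertex 1.616 20.056 0.000
      vertex 13.621 13.621 17.805
    endloop
  endfacet
  facet normal -0.8126 0.0810 0.5772
    outer loop
      vertex 1.616 20.056 0.000
      vertex 0.582 9.683 0.000
      vertex 13.621 13.621 17.805
    endloop
  endfacet
  facet normal -0.6319 -0.5173 0.5772
    outer loop
      vertex 0.582 9.683 0.000
      vertex 7.186 1.616 0.000
      vertex 13.621 13.621 17.805
    endloop
  endfacet
  facet normal -0.0810 -0.8126 0.5772
    outer loop
      vertex 7.186 1.616 0.000
      vertex 17.559 0.582 0.000
      vertex 13.621 13.621 17.805
    endloop
  endfacet
  facet normal 0.5173 -0.6319 0.5772
    outer loop
      vertex 17.559 0.582 0.000
      vertex 25.626 7.186 0.000
      vertex 13.621 13.621 17.805
    endloop
  endfacet
  facet normal 0.8126 -0.0810 0.5772
    outer loop
      vertex 25.626 7.186 0.000
      vertex 26.660 17.559 0.000
      vertex 13.621 13.621 17.805
    endloop
  endfacet
endsolid part

The G0 Z moves step by Δz≈2.226 mm. The G1 loops shrink linearly with z, so the solid tapers from its base footprint up to z≈17.8. Closing with a flat bottom cap and the tapered top and triangulating gives 14 facets — a regular 8-sided pyramid, base circumscribed radius ≈ 13.6 mm, apex at z ≈ 17.8 mm.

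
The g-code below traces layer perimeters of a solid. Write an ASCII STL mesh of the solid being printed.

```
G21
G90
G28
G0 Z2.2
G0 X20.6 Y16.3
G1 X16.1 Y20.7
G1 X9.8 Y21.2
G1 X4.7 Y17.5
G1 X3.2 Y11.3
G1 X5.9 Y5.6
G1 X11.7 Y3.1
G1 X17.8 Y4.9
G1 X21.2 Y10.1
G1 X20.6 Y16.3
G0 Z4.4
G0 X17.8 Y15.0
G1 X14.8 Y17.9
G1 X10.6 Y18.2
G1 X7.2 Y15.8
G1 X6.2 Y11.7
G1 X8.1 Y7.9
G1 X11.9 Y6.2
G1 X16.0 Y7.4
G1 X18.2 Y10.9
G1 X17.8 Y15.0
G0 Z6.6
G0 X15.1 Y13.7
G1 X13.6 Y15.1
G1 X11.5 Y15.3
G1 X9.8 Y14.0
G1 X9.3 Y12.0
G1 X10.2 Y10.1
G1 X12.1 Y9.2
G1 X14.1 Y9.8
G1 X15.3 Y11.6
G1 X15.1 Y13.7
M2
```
solid part
  facet normal 0.0000 0.0000 -1.0000
    outer loop
      vertex 8.9 24.1 0.0
      vertex 17.3 23.5 0.0
      vertex 23.3 17.7 0.0
    endloop
  endfacet
  facet normal 0.0000 0.0000 -1.0000
    outer loop
      vertex 2.1 19.2 0.0
      vertex 8.9 24.1 0.0
      vertex 23.3 17.7 0.0
    endloop
  endfacet
  facet normal 0.0000 0.0000 -1.0000
    outer loop
      vertex 0.1 11.0 0.0
      vertex 2.1 19.2 0.0
      vertex 23.3 17.7 0.0
    endloop
  endfacet
  facet normal 0.0000 0.0000 -1.0000
    outer loop
      vertex 3.8 3.4 0.0
      vertex 0.1 11.0 0.0
      vertex 23.3 17.7 0.0
    endloop
  endfacet
  facet normal 0.0000 0.0000 -1.0000
    outer loop
      vertex 11.5 0.0 0.0
      vertex 3.8 3.4 0.0
      vertex 23.3 17.7 0.0
    endloop
  endfacet
  facet normal 0.0000 0.0000 -1.0000
    outer loop
      vertex 19.6 2.4 0.0
      vertex 11.5 0.0 0.0
      vertex 23.3 17.7 0.0
    endloop
  endfacet
  facet normal 0.0000 0.0000 -1.0000
    outer loop
      vertex 24.2 9.4 0.0
      vertex 19.6 2.4 0.0
      vertex 23.3 17.7 0.0
    endloop
  endfacet
  facet normal 0.4217 0.4363 0.7949
    outer loop
      vertex 23.3 17.7 0.0
      vertex 17.3 23.5 0.0
      vertex 12.3 12.3 8.8
    endloop
  endfacet
  facet normal 0.0432 0.6052 0.7949
    outer loop
      vertex 17.3 23.5 0.0
      vertex 8.9 24.1 0.0
      vertex 12.3 12.3 8.8
    endloop
  endfacet
  facet normal -0.3541 0.4914 0.7957
    outer loop
      vertex 8.9 24.1 0.0
      vertex 2.1 19.2 0.0
      vertex 12.3 12.3 8.8
    endloop
  endfacet
  facet normal -0.5890 0.1436 0.7953
    outer loop
      vertex 2.1 19.2 0.0
      vertex 0.1 11.0 0.0
      vertex 12.3 12.3 8.8
    endloop
  endfacet
  facet normal -0.5453 -0.2655 0.7951
    outer loop
      vertex 0.1 11.0 0.0
      vertex 3.8 3.4 0.0
      vertex 12.3 12.3 8.8
    endloop
  endfacet
  facet normal -0.2445 -0.5536 0.7961
    outer loop
      vertex 3.8 3.4 0.0
      vertex 11.5 0.0 0.0
      vertex 12.3 12.3 8.8
    endloop
  endfacet
  facet normal 0.1720 -0.5806 0.7958
    outer loop
      vertex 11.5 0.0 0.0
      vertex 19.6 2.4 0.0
      vertex 12.3 12.3 8.8
    endloop
  endfacet
  facet normal 0.5068 -0.3331 0.7951
    outer loop
      vertex 19.6 2.4 0.0
      vertex 24.2 9.4 0.0
      vertex 12.3 12.3 8.8
    endloop
  endfacet
  facet normal 0.6036 0.0654 0.7946
    outer loop
      vertex 24.2 9.4 0.0
      vertex 23.3 17.7 0.0
      vertex 12.3 12.3 8.8
    endloop
  endfacet
endsolid part

The G0 Z moves step by Δz≈2.2 mm. The G1 loops shrink linearly with z, so the solid tapers from its base footprint up to z≈8.8. Closing with a flat bottom cap and the tapered top and triangulating gives 16 facets — a regular 9-sided pyramid, base circumscribed radius ≈ 12.3 mm, apex at z ≈ 8.8 mm.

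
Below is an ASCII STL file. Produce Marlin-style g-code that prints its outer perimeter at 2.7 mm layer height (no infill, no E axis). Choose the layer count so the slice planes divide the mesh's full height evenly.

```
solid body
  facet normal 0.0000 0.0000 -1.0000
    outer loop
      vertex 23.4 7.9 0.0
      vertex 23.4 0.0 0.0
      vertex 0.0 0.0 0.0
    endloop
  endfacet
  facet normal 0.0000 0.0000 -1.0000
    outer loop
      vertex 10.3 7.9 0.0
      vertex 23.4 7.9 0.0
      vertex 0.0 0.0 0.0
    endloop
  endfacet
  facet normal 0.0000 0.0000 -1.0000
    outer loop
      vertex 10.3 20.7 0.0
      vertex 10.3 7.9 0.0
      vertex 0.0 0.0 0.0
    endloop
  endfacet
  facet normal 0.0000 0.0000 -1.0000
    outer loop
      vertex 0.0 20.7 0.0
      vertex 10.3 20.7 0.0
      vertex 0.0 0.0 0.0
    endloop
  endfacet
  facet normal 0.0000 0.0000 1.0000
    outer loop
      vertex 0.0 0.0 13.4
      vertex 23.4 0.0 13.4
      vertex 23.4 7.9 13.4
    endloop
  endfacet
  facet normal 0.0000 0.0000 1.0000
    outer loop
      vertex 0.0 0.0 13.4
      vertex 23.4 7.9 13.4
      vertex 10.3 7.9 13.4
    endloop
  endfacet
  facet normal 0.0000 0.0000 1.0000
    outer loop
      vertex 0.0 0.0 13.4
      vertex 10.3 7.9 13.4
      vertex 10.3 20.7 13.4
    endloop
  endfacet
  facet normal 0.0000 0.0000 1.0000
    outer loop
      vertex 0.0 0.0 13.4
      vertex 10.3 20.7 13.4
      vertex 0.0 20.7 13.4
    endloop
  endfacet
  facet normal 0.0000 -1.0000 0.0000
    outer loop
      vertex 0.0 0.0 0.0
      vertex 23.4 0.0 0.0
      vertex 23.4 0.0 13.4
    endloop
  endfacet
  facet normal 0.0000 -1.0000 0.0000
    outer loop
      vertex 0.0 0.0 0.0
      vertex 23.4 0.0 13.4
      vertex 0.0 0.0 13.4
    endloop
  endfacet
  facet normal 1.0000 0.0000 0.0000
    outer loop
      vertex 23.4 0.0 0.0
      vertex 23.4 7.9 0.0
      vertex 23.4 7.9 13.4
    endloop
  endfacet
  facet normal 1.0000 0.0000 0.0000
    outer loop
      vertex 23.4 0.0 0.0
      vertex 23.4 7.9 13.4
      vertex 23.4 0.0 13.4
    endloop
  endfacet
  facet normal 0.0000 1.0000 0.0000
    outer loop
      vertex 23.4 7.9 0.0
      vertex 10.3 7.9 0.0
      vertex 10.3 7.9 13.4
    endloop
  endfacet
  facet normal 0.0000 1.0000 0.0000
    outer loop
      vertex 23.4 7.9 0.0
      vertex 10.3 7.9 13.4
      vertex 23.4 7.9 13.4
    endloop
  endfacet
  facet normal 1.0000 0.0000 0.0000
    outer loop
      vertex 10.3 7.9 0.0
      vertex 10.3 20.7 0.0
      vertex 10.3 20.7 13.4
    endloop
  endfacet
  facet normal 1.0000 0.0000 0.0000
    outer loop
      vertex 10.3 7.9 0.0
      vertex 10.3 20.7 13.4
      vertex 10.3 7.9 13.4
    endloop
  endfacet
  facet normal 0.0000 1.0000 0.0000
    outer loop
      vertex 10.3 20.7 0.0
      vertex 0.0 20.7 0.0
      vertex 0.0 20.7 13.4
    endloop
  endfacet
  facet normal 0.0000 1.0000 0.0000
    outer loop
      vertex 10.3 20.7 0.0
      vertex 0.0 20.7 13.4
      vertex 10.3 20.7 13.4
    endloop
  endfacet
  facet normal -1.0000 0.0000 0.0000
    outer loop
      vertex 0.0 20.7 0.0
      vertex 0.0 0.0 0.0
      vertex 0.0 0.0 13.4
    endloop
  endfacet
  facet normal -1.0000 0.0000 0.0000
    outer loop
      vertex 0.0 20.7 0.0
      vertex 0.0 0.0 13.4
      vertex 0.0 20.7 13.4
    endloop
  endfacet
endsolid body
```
; perimeter-only toolpath
G21 ; units = mm
G90 ; absolute positioning
G28 ; home
; layer 1
G0 Z2.7
G0 X0.0 Y0.0
G1 X23.4 Y0.0
G1 X23.4 Y7.9
G1 X10.3 Y7.9
G1 X10.3 Y20.7
G1 X0.0 Y20.7
G1 X0.0 Y0.0
; layer 2
G0 Z5.4
G0 X0.0 Y0.0
G1 X23.4 Y0.0
G1 X23.4 Y7.9
G1 X10.3 Y7.9
G1 X10.3 Y20.7
G1 X0.0 Y20.7
G1 X0.0 Y0.0
; layer 3
G0 Z8.0
G0 X0.0 Y0.0
G1 X23.4 Y0.0
G1 X23.4 Y7.9
G1 X10.3 Y7.9
G1 X10.3 Y20.7
G1 X0.0 Y20.7
G1 X0.0 Y0.0
; layer 4
G0 Z10.7
G0 X0.0 Y0.0
G1 X23.4 Y0.0
G1 X23.4 Y7.9
G1 X10.3 Y7.9
G1 X10.3 Y20.7
G1 X0.0 Y20.7
G1 X0.0 Y0.0
; layer 5
G0 Z13.4
G0 X0.0 Y0.0
G1 X23.4 Y0.0
G1 X23.4 Y7.9
G1 X10.3 Y7.9
G1 X10.3 Y20.7
G1 X0.0 Y20.7
G1 X0.0 Y0.0
M2 ; end

The solid is an L-shaped prism: outer 23.4 × 20.7 mm, arm thicknesses ≈ 7.9 mm (horizontal) and 10.3 mm (vertical), extruded 13.4 mm in z. Slicing at Δz = 2.7 mm — 5 equal slices spanning the solid's height, so layer i sits at z = i·h/5 — gives 5 non-empty perimeters. Each is a 6-segment closed polygon; G0 lifts to the layer z and rapids to the start vertex, then G1 traces the edges.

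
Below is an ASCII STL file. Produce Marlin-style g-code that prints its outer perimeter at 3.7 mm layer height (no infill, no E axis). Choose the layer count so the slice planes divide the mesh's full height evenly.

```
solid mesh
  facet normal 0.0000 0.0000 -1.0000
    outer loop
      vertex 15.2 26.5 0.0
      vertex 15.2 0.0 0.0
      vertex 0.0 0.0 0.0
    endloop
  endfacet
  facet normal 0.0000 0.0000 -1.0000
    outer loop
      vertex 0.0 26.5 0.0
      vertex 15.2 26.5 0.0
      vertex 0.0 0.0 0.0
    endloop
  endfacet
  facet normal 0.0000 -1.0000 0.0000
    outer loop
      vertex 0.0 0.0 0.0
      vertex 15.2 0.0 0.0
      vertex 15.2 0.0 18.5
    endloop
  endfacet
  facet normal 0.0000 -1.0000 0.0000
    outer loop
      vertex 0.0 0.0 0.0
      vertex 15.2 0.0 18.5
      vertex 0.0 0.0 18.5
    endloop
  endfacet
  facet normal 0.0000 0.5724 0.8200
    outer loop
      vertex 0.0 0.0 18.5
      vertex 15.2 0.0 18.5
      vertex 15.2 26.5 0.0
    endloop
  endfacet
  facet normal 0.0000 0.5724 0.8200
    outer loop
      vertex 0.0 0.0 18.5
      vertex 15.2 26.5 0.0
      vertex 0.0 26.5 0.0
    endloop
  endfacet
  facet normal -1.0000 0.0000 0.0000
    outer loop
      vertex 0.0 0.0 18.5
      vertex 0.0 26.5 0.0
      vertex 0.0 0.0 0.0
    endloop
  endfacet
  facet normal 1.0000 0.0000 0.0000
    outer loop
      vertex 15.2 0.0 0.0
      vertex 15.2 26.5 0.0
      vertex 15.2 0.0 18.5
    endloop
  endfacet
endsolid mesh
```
; perimeter-only toolpath
G21 ; units = mm
G90 ; absolute positioning
G28 ; home
; layer 1
G0 Z3.7
G0 X0.0 Y0.0
G1 X15.2 Y0.0
G1 X15.2 Y21.2
G1 X0.0 Y21.2
G1 X0.0 Y0.0
; layer 2
G0 Z7.4
G0 X0.0 Y0.0
G1 X15.2 Y0.0
G1 X15.2 Y15.9
G1 X0.0 Y15.9
G1 X0.0 Y0.0
; layer 3
G0 Z11.1
G0 X0.0 Y0.0
G1 X15.2 Y0.0
G1 X15.2 Y10.6
G1 X0.0 Y10.6
G1 X0.0 Y0.0
; layer 4
G0 Z14.8
G0 X0.0 Y0.0
G1 X15.2 Y0.0
G1 X15.2 Y5.3
G1 X0.0 Y5.3
G1 X0.0 Y0.0
M2 ; end

The solid is a wedge (ramp): 15.2 × 26.5 mm base, rising to 18.5 mm along the y=0 edge and sloping linearly to z=0 at y=26.5. Slicing at Δz = 3.7 mm — 5 equal slices spanning the solid's height, so layer i sits at z = i·h/5 — gives 4 non-empty perimeters. Each is a 4-segment closed polygon; G0 lifts to the layer z and rapids to the start vertex, then G1 traces the edges. The cross-section shrinks linearly with z (the slice at the apex is degenerate and omitted).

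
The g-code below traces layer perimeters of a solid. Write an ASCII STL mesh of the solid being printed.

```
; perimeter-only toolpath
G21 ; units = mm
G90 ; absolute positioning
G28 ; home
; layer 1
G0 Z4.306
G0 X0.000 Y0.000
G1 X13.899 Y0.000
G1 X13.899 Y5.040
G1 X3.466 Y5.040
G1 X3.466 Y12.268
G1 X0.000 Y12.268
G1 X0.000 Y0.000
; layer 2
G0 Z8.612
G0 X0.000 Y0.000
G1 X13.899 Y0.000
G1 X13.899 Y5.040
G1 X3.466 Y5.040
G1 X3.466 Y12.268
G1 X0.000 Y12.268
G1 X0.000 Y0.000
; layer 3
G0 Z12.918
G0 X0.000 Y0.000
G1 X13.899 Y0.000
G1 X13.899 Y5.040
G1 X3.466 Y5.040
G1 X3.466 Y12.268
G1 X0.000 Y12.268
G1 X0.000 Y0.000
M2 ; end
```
solid part
  facet normal 0.0000 0.0000 -1.0000
    outer loop
      vertex 13.899 5.040 0.000
      vertex 13.899 0.000 0.000
      vertex 0.000 0.000 0.000
    endloop
  endfacet
  facet normal 0.0000 0.0000 -1.0000
    outer loop
      vertex 3.466 5.040 0.000
      vertex 13.899 5.040 0.000
      vertex 0.000 0.000 0.000
    endloop
  endfacet
  facet normal 0.0000 0.0000 -1.0000
    outer loop
      vertex 3.466 12.268 0.000
      vertex 3.466 5.040 0.000
      vertex 0.000 0.000 0.000
    endloop
  endfacet
  facet normal 0.0000 0.0000 -1.0000
    outer loop
      vertex 0.000 12.268 0.000
      vertex 3.466 12.268 0.000
      vertex 0.000 0.000 0.000
    endloop
  endfacet
  facet normal 0.0000 0.0000 1.0000
    outer loop
      vertex 0.000 0.000 12.918
      vertex 13.899 0.000 12.918
      vertex 13.899 5.040 12.918
    endloop
  endfacet
  facet normal 0.0000 0.0000 1.0000
    outer loop
      vertex 0.000 0.000 12.918
      vertex 13.899 5.040 12.918
      vertex 3.466 5.040 12.918
    endloop
  endfacet
  facet normal 0.0000 0.0000 1.0000
    outer loop
      vertex 0.000 0.000 12.918
      vertex 3.466 5.040 12.918
      vertex 3.466 12.268 12.918
    endloop
  endfacet
  facet normal 0.0000 0.0000 1.0000
    outer loop
      vertex 0.000 0.000 12.918
      vertex 3.466 12.268 12.918
      vertex 0.000 12.268 12.918
    endloop
  endfacet
  facet normal 0.0000 -1.0000 0.0000
    outer loop
      vertex 0.000 0.000 0.000
      vertex 13.899 0.000 0.000
      vertex 13.899 0.000 12.918
    endloop
  endfacet
  facet normal 0.0000 -1.0000 0.0000
    outer loop
      vertex 0.000 0.000 0.000
      vertex 13.899 0.000 12.918
      vertex 0.000 0.000 12.918
    endloop
  endfacet
  facet normal 1.0000 0.0000 0.0000
    outer loop
      vertex 13.899 0.000 0.000
      vertex 13.899 5.040 0.000
      vertex 13.899 5.040 12.918
    endloop
  endfacet
  facet normal 1.0000 0.0000 0.0000
    outer loop
      vertex 13.899 0.000 0.000
      vertex 13.899 5.040 12.918
      vertex 13.899 0.000 12.918
    endloop
  endfacet
  facet normal 0.0000 1.0000 0.0000
    outer loop
      vertex 13.899 5.040 0.000
      vertex 3.466 5.040 0.000
      vertex 3.466 5.040 12.918
    endloop
  endfacet
  facet normal 0.0000 1.0000 0.0000
    outer loop
      vertex 13.899 5.040 0.000
      vertex 3.466 5.040 12.918
      vertex 13.899 5.040 12.918
    endloop
  endfacet
  facet normal 1.0000 0.0000 0.0000
    outer loop
      vertex 3.466 5.040 0.000
      vertex 3.466 12.268 0.000
      vertex 3.466 12.268 12.918
    endloop
  endfacet
  facet normal 1.0000 0.0000 0.0000
    outer loop
      vertex 3.466 5.040 0.000
      vertex 3.466 12.268 12.918
      vertex 3.466 5.040 12.918
    endloop
  endfacet
  facet normal 0.0000 1.0000 0.0000
    outer loop
      vertex 3.466 12.268 0.000
      vertex 0.000 12.268 0.000
      vertex 0.000 12.268 12.918
    endloop
  endfacet
  facet normal 0.0000 1.0000 0.0000
    outer loop
      vertex 3.466 12.268 0.000
      vertex 0.000 12.268 12.918
      vertex 3.466 12.268 12.918
    endloop
  endfacet
  facet normal -1.0000 0.0000 0.0000
    outer loop
      vertex 0.000 12.268 0.000
      vertex 0.000 0.000 0.000
      vertex 0.000 0.000 12.918
    endloop
  endfacet
  facet normal -1.0000 0.0000 0.0000
    outer loop
      vertex 0.000 12.268 0.000
      vertex 0.000 0.000 12.918
      vertex 0.000 12.268 12.918
    endloop
  endfacet
endsolid part

The G0 Z moves step by Δz≈4.306 mm. Every layer's G1 loop is the same polygon, so the solid is a straight extrusion of it from z=0 to z≈12.9. Closing with flat bottom and top caps and triangulating gives 20 facets — an L-shaped prism: outer 13.9 × 12.3 mm, arm thicknesses ≈ 5.04 mm (horizontal) and 3.47 mm (vertical), extruded 12.9 mm in z.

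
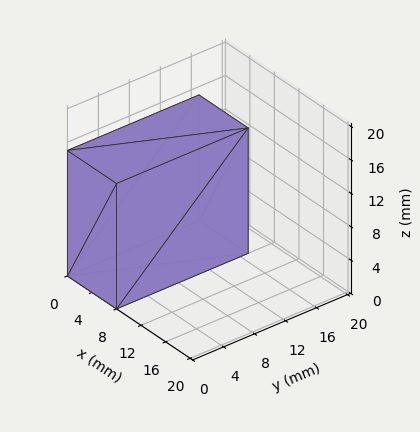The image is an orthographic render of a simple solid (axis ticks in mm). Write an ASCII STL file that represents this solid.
Reading the render: the shape is a rectangular box, roughly 8 × 17 mm footprint and 15 mm tall (dimensions read to the nearest mm from the axis ticks). For the STL, each face is triangulated and given an outward normal.

solid part
  facet normal 0.0000 0.0000 -1.0000
    outer loop
      vertex 8.000 17.000 0.000
      vertex 8.000 0.000 0.000
      vertex 0.000 0.000 0.000
    endloop
  endfacet
  facet normal 0.0000 0.0000 -1.0000
    outer loop
      vertex 0.000 17.000 0.000
      vertex 8.000 17.000 0.000
      vertex 0.000 0.000 0.000
    endloop
  endfacet
  facet normal 0.0000 0.0000 1.0000
    outer loop
      vertex 0.000 0.000 15.000
      vertex 8.000 0.000 15.000
      vertex 8.000 17.000 15.000
    endloop
  endfacet
  facet normal 0.0000 0.0000 1.0000
    outer loop
      vertex 0.000 0.000 15.000
      vertex 8.000 17.000 15.000
      vertex 0.000 17.000 15.000
    endloop
  endfacet
  facet normal 0.0000 -1.0000 0.0000
    outer loop
      vertex 0.000 0.000 0.000
      vertex 8.000 0.000 0.000
      vertex 8.000 0.000 15.000
    endloop
  endfacet
  facet normal 0.0000 -1.0000 0.0000
    outer loop
      vertex 0.000 0.000 0.000
      vertex 8.000 0.000 15.000
      vertex 0.000 0.000 15.000
    endloop
  endfacet
  facet normal 0.0000 1.0000 0.0000
    outer loop
      vertex 8.000 17.000 15.000
      vertex 8.000 17.000 0.000
      vertex 0.000 17.000 0.000
    endloop
  endfacet
  facet normal 0.0000 1.0000 0.0000
    outer loop
      vertex 0.000 17.000 15.000
      vertex 8.000 17.000 15.000
      vertex 0.000 17.000 0.000
    endloop
  endfacet
  facet normal -1.0000 0.0000 0.0000
    outer loop
      vertex 0.000 17.000 15.000
      vertex 0.000 17.000 0.000
      vertex 0.000 0.000 0.000
    endloop
  endfacet
  facet normal -1.0000 0.0000 0.0000
    outer loop
      vertex 0.000 0.000 15.000
      vertex 0.000 17.000 15.000
      vertex 0.000 0.000 0.000
    endloop
  endfacet
  facet normal 1.0000 0.0000 0.0000
    outer loop
      vertex 8.000 0.000 0.000
      vertex 8.000 17.000 0.000
      vertex 8.000 17.000 15.000
    endloop
  endfacet
  facet normal 1.0000 0.0000 0.0000
    outer loop
      vertex 8.000 0.000 0.000
      vertex 8.000 17.000 15.000
      vertex 8.000 0.000 15.000
    endloop
  endfacet
endsolid part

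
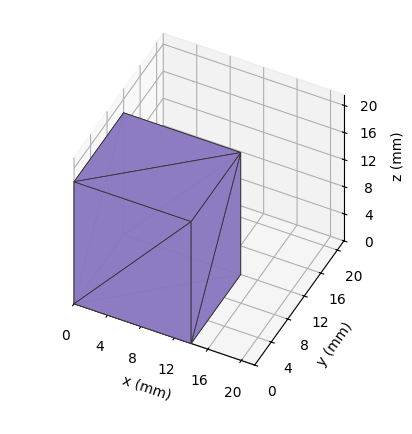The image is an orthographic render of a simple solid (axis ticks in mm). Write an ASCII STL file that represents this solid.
Reading the render: the shape is a rectangular box, roughly 14 × 12 mm footprint and 18 mm tall (dimensions read to the nearest mm from the axis ticks). For the STL, each face is triangulated and given an outward normal.

solid part
  facet normal 0.0000 0.0000 -1.0000
    outer loop
      vertex 14.0 12.0 0.0
      vertex 14.0 0.0 0.0
      vertex 0.0 0.0 0.0
    endloop
  endfacet
  facet normal 0.0000 0.0000 -1.0000
    outer loop
      vertex 0.0 12.0 0.0
      vertex 14.0 12.0 0.0
      vertex 0.0 0.0 0.0
    endloop
  endfacet
  facet normal 0.0000 0.0000 1.0000
    outer loop
      vertex 0.0 0.0 18.0
      vertex 14.0 0.0 18.0
      vertex 14.0 12.0 18.0
    endloop
  endfacet
  facet normal 0.0000 0.0000 1.0000
    outer loop
      vertex 0.0 0.0 18.0
      vertex 14.0 12.0 18.0
      vertex 0.0 12.0 18.0
    endloop
  endfacet
  facet normal 0.0000 -1.0000 0.0000
    outer loop
      vertex 0.0 0.0 0.0
      vertex 14.0 0.0 0.0
      vertex 14.0 0.0 18.0
    endloop
  endfacet
  facet normal 0.0000 -1.0000 0.0000
    outer loop
      vertex 0.0 0.0 0.0
      vertex 14.0 0.0 18.0
      vertex 0.0 0.0 18.0
    endloop
  endfacet
  facet normal 0.0000 1.0000 0.0000
    outer loop
      vertex 14.0 12.0 18.0
      vertex 14.0 12.0 0.0
      vertex 0.0 12.0 0.0
    endloop
  endfacet
  facet normal 0.0000 1.0000 0.0000
    outer loop
      vertex 0.0 12.0 18.0
      vertex 14.0 12.0 18.0
      vertex 0.0 12.0 0.0
    endloop
  endfacet
  facet normal -1.0000 0.0000 0.0000
    outer loop
      vertex 0.0 12.0 18.0
      vertex 0.0 12.0 0.0
      vertex 0.0 0.0 0.0
    endloop
  endfacet
  facet normal -1.0000 0.0000 0.0000
    outer loop
      vertex 0.0 0.0 18.0
      vertex 0.0 12.0 18.0
      vertex 0.0 0.0 0.0
    endloop
  endfacet
  facet normal 1.0000 0.0000 0.0000
    outer loop
      vertex 14.0 0.0 0.0
      vertex 14.0 12.0 0.0
      vertex 14.0 12.0 18.0
    endloop
  endfacet
  facet normal 1.0000 0.0000 0.0000
    outer loop
      vertex 14.0 0.0 0.0
      vertex 14.0 12.0 18.0
      vertex 14.0 0.0 18.0
    endloop
  endfacet
endsolid part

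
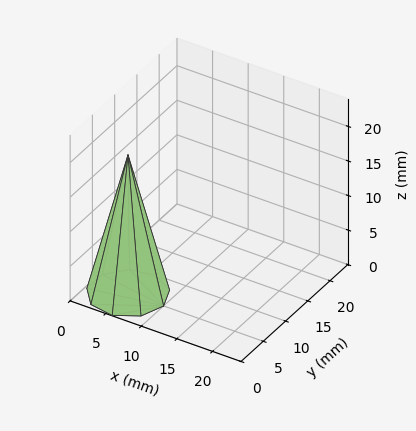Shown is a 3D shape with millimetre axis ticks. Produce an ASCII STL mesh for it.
Reading the render: the shape is a regular 9-sided pyramid, base circumscribed radius ≈ 5 mm, apex at z ≈ 20 mm (dimensions read to the nearest mm from the axis ticks). For the STL, each face is triangulated and given an outward normal.

solid part
  facet normal 0.0000 0.0000 -1.0000
    outer loop
      vertex 5.87 9.92 0.00
      vertex 8.83 8.21 0.00
      vertex 10.00 5.00 0.00
    endloop
  endfacet
  facet normal 0.0000 0.0000 -1.0000
    outer loop
      vertex 2.50 9.33 0.00
      vertex 5.87 9.92 0.00
      vertex 10.00 5.00 0.00
    endloop
  endfacet
  facet normal 0.0000 0.0000 -1.0000
    outer loop
      vertex 0.30 6.71 0.00
      vertex 2.50 9.33 0.00
      vertex 10.00 5.00 0.00
    endloop
  endfacet
  facet normal 0.0000 0.0000 -1.0000
    outer loop
      vertex 0.30 3.29 0.00
      vertex 0.30 6.71 0.00
      vertex 10.00 5.00 0.00
    endloop
  endfacet
  facet normal 0.0000 0.0000 -1.0000
    outer loop
      vertex 2.50 0.67 0.00
      vertex 0.30 3.29 0.00
      vertex 10.00 5.00 0.00
    endloop
  endfacet
  facet normal 0.0000 0.0000 -1.0000
    outer loop
      vertex 5.87 0.08 0.00
      vertex 2.50 0.67 0.00
      vertex 10.00 5.00 0.00
    endloop
  endfacet
  facet normal 0.0000 0.0000 -1.0000
    outer loop
      vertex 8.83 1.79 0.00
      vertex 5.87 0.08 0.00
      vertex 10.00 5.00 0.00
    endloop
  endfacet
  facet normal 0.9146 0.3334 0.2287
    outer loop
      vertex 10.00 5.00 0.00
      vertex 8.83 8.21 0.00
      vertex 5.00 5.00 20.00
    endloop
  endfacet
  facet normal 0.4870 0.8430 0.2286
    outer loop
      vertex 8.83 8.21 0.00
      vertex 5.87 9.92 0.00
      vertex 5.00 5.00 20.00
    endloop
  endfacet
  facet normal -0.1679 0.9589 0.2286
    outer loop
      vertex 5.87 9.92 0.00
      vertex 2.50 9.33 0.00
      vertex 5.00 5.00 20.00
    endloop
  endfacet
  facet normal -0.7455 0.6260 0.2287
    outer loop
      vertex 2.50 9.33 0.00
      vertex 0.30 6.71 0.00
      vertex 5.00 5.00 20.00
    endloop
  endfacet
  facet normal -0.9735 0.0000 0.2288
    outer loop
      vertex 0.30 6.71 0.00
      vertex 0.30 3.29 0.00
      vertex 5.00 5.00 20.00
    endloop
  endfacet
  facet normal -0.7455 -0.6260 0.2287
    outer loop
      vertex 0.30 3.29 0.00
      vertex 2.50 0.67 0.00
      vertex 5.00 5.00 20.00
    endloop
  endfacet
  facet normal -0.1679 -0.9589 0.2286
    outer loop
      vertex 2.50 0.67 0.00
      vertex 5.87 0.08 0.00
      vertex 5.00 5.00 20.00
    endloop
  endfacet
  facet normal 0.4870 -0.8430 0.2286
    outer loop
      vertex 5.87 0.08 0.00
      vertex 8.83 1.79 0.00
      vertex 5.00 5.00 20.00
    endloop
  endfacet
  facet normal 0.9146 -0.3334 0.2287
    outer loop
      vertex 8.83 1.79 0.00
      vertex 10.00 5.00 0.00
      vertex 5.00 5.00 20.00
    endloop
  endfacet
endsolid part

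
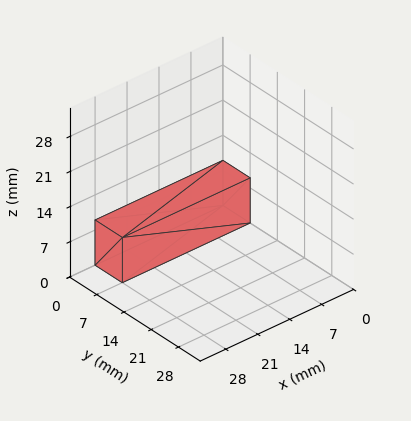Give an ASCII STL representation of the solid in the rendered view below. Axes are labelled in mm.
Reading the render: the shape is a rectangular box, roughly 28 × 7 mm footprint and 9 mm tall (dimensions read to the nearest mm from the axis ticks). For the STL, each face is triangulated and given an outward normal.

solid part
  facet normal 0.0000 0.0000 -1.0000
    outer loop
      vertex 28.000 7.000 0.000
      vertex 28.000 0.000 0.000
      vertex 0.000 0.000 0.000
    endloop
  endfacet
  facet normal 0.0000 0.0000 -1.0000
    outer loop
      vertex 0.000 7.000 0.000
      vertex 28.000 7.000 0.000
      vertex 0.000 0.000 0.000
    endloop
  endfacet
  facet normal 0.0000 0.0000 1.0000
    outer loop
      vertex 0.000 0.000 9.000
      vertex 28.000 0.000 9.000
      vertex 28.000 7.000 9.000
    endloop
  endfacet
  facet normal 0.0000 0.0000 1.0000
    outer loop
      vertex 0.000 0.000 9.000
      vertex 28.000 7.000 9.000
      vertex 0.000 7.000 9.000
    endloop
  endfacet
  facet normal 0.0000 -1.0000 0.0000
    outer loop
      vertex 0.000 0.000 0.000
      vertex 28.000 0.000 0.000
      vertex 28.000 0.000 9.000
    endloop
  endfacet
  facet normal 0.0000 -1.0000 0.0000
    outer loop
      vertex 0.000 0.000 0.000
      vertex 28.000 0.000 9.000
      vertex 0.000 0.000 9.000
    endloop
  endfacet
  facet normal 0.0000 1.0000 0.0000
    outer loop
      vertex 28.000 7.000 9.000
      vertex 28.000 7.000 0.000
      vertex 0.000 7.000 0.000
    endloop
  endfacet
  facet normal 0.0000 1.0000 0.0000
    outer loop
      vertex 0.000 7.000 9.000
      vertex 28.000 7.000 9.000
      vertex 0.000 7.000 0.000
    endloop
  endfacet
  facet normal -1.0000 0.0000 0.0000
    outer loop
      vertex 0.000 7.000 9.000
      vertex 0.000 7.000 0.000
      vertex 0.000 0.000 0.000
    endloop
  endfacet
  facet normal -1.0000 0.0000 0.0000
    outer loop
      vertex 0.000 0.000 9.000
      vertex 0.000 7.000 9.000
      vertex 0.000 0.000 0.000
    endloop
  endfacet
  facet normal 1.0000 0.0000 0.0000
    outer loop
      vertex 28.000 0.000 0.000
      vertex 28.000 7.000 0.000
      vertex 28.000 7.000 9.000
    endloop
  endfacet
  facet normal 1.0000 0.0000 0.0000
    outer loop
      vertex 28.000 0.000 0.000
      vertex 28.000 7.000 9.000
      vertex 28.000 0.000 9.000
    endloop
  endfacet
endsolid part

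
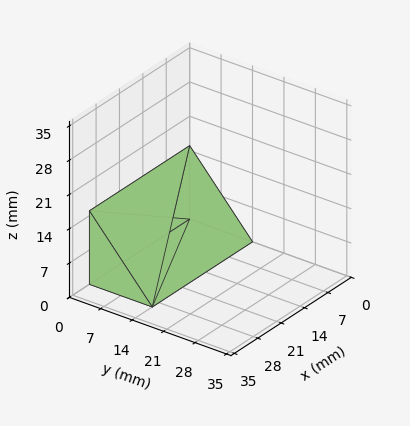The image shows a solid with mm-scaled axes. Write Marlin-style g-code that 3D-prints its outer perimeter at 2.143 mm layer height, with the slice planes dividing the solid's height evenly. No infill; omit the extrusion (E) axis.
Reading the render: the shape is a wedge (ramp): 30 × 14 mm base, rising to 15 mm along the y=0 edge and sloping linearly to z=0 at y=14 (dimensions read to the nearest mm from the axis ticks). For the g-code, the solid's height is divided into equal slices at the stated Δz and each level perimeter traced with G1 moves after a G0 lift.

; perimeter-only toolpath
G21 ; units = mm
G90 ; absolute positioning
G28 ; home
; layer 1
G0 Z2.143
G0 X0.000 Y0.000
G1 X30.000 Y0.000
G1 X30.000 Y12.000
G1 X0.000 Y12.000
G1 X0.000 Y0.000
; layer 2
G0 Z4.286
G0 X0.000 Y0.000
G1 X30.000 Y0.000
G1 X30.000 Y10.000
G1 X0.000 Y10.000
G1 X0.000 Y0.000
; layer 3
G0 Z6.429
G0 X0.000 Y0.000
G1 X30.000 Y0.000
G1 X30.000 Y8.000
G1 X0.000 Y8.000
G1 X0.000 Y0.000
; layer 4
G0 Z8.571
G0 X0.000 Y0.000
G1 X30.000 Y0.000
G1 X30.000 Y6.000
G1 X0.000 Y6.000
G1 X0.000 Y0.000
; layer 5
G0 Z10.714
G0 X0.000 Y0.000
G1 X30.000 Y0.000
G1 X30.000 Y4.000
G1 X0.000 Y4.000
G1 X0.000 Y0.000
; layer 6
G0 Z12.857
G0 X0.000 Y0.000
G1 X30.000 Y0.000
G1 X30.000 Y2.000
G1 X0.000 Y2.000
G1 X0.000 Y0.000
M2 ; end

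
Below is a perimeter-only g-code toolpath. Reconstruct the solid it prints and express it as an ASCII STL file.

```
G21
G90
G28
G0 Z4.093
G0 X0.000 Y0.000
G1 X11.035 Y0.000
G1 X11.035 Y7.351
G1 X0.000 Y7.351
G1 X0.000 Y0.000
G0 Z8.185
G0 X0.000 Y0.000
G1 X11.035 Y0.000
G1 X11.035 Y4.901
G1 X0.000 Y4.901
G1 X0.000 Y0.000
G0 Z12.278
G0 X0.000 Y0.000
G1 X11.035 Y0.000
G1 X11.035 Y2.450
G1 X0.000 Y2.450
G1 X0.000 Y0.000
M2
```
solid part
  facet normal 0.0000 0.0000 -1.0000
    outer loop
      vertex 11.035 9.802 0.000
      vertex 11.035 0.000 0.000
      vertex 0.000 0.000 0.000
    endloop
  endfacet
  facet normal 0.0000 0.0000 -1.0000
    outer loop
      vertex 0.000 9.802 0.000
      vertex 11.035 9.802 0.000
      vertex 0.000 0.000 0.000
    endloop
  endfacet
  facet normal 0.0000 -1.0000 0.0000
    outer loop
      vertex 0.000 0.000 0.000
      vertex 11.035 0.000 0.000
      vertex 11.035 0.000 16.371
    endloop
  endfacet
  facet normal 0.0000 -1.0000 0.0000
    outer loop
      vertex 0.000 0.000 0.000
      vertex 11.035 0.000 16.371
      vertex 0.000 0.000 16.371
    endloop
  endfacet
  facet normal 0.0000 0.8580 0.5137
    outer loop
      vertex 0.000 0.000 16.371
      vertex 11.035 0.000 16.371
      vertex 11.035 9.802 0.000
    endloop
  endfacet
  facet normal 0.0000 0.8580 0.5137
    outer loop
      vertex 0.000 0.000 16.371
      vertex 11.035 9.802 0.000
      vertex 0.000 9.802 0.000
    endloop
  endfacet
  facet normal -1.0000 0.0000 0.0000
    outer loop
      vertex 0.000 0.000 16.371
      vertex 0.000 9.802 0.000
      vertex 0.000 0.000 0.000
    endloop
  endfacet
  facet normal 1.0000 0.0000 0.0000
    outer loop
      vertex 11.035 0.000 0.000
      vertex 11.035 9.802 0.000
      vertex 11.035 0.000 16.371
    endloop
  endfacet
endsolid part

The G0 Z moves step by Δz≈4.093 mm. The G1 loops shrink linearly with z, so the solid tapers from its base footprint up to z≈16.4. Closing with a flat bottom cap and the tapered top and triangulating gives 8 facets — a wedge (ramp): 11 × 9.8 mm base, rising to 16.4 mm along the y=0 edge and sloping linearly to z=0 at y=9.8.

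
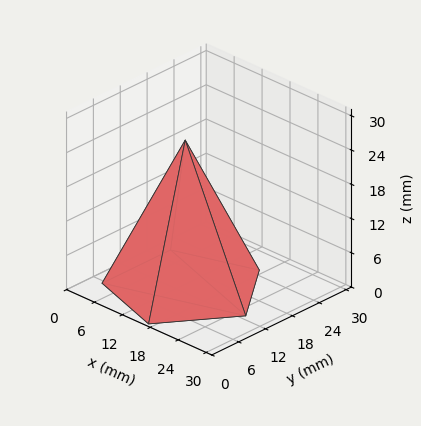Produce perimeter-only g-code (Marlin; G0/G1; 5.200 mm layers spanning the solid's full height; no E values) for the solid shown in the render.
Reading the render: the shape is a regular 5-sided pyramid, base circumscribed radius ≈ 13 mm, apex at z ≈ 26 mm (dimensions read to the nearest mm from the axis ticks). For the g-code, the solid's height is divided into equal slices at the stated Δz and each level perimeter traced with G1 moves after a G0 lift.

; perimeter-only toolpath
G21 ; units = mm
G90 ; absolute positioning
G28 ; home
; layer 1
G0 Z5.200
G0 X23.400 Y13.000
G1 X16.214 Y22.891
G1 X4.586 Y19.113
G1 X4.586 Y6.887
G1 X16.214 Y3.109
G1 X23.400 Y13.000
; layer 2
G0 Z10.400
G0 X20.800 Y13.000
G1 X15.410 Y20.418
G1 X6.690 Y17.585
G1 X6.690 Y8.415
G1 X15.410 Y5.582
G1 X20.800 Y13.000
; layer 3
G0 Z15.600
G0 X18.200 Y13.000
G1 X14.607 Y17.946
G1 X8.793 Y16.056
G1 X8.793 Y9.944
G1 X14.607 Y8.054
G1 X18.200 Y13.000
; layer 4
G0 Z20.800
G0 X15.600 Y13.000
G1 X13.803 Y15.473
G1 X10.897 Y14.528
G1 X10.897 Y11.472
G1 X13.803 Y10.527
G1 X15.600 Y13.000
M2 ; end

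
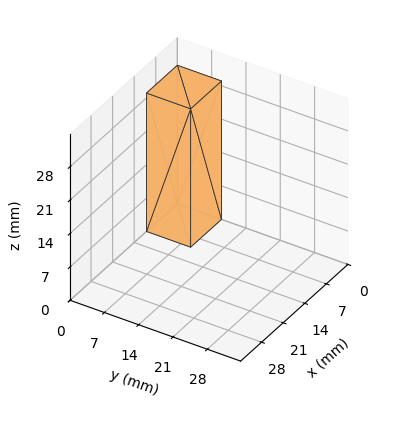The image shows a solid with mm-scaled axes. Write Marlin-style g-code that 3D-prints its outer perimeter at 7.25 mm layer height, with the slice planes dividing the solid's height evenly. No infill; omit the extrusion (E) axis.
Reading the render: the shape is a rectangular box, roughly 10 × 9 mm footprint and 29 mm tall (dimensions read to the nearest mm from the axis ticks). For the g-code, the solid's height is divided into equal slices at the stated Δz and each level perimeter traced with G1 moves after a G0 lift.

; perimeter-only toolpath
G21 ; units = mm
G90 ; absolute positioning
G28 ; home
; layer 1
G0 Z7.25
G0 X0.00 Y0.00
G1 X10.00 Y0.00
G1 X10.00 Y9.00
G1 X0.00 Y9.00
G1 X0.00 Y0.00
; layer 2
G0 Z14.50
G0 X0.00 Y0.00
G1 X10.00 Y0.00
G1 X10.00 Y9.00
G1 X0.00 Y9.00
G1 X0.00 Y0.00
; layer 3
G0 Z21.75
G0 X0.00 Y0.00
G1 X10.00 Y0.00
G1 X10.00 Y9.00
G1 X0.00 Y9.00
G1 X0.00 Y0.00
; layer 4
G0 Z29.00
G0 X0.00 Y0.00
G1 X10.00 Y0.00
G1 X10.00 Y9.00
G1 X0.00 Y9.00
G1 X0.00 Y0.00
M2 ; end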